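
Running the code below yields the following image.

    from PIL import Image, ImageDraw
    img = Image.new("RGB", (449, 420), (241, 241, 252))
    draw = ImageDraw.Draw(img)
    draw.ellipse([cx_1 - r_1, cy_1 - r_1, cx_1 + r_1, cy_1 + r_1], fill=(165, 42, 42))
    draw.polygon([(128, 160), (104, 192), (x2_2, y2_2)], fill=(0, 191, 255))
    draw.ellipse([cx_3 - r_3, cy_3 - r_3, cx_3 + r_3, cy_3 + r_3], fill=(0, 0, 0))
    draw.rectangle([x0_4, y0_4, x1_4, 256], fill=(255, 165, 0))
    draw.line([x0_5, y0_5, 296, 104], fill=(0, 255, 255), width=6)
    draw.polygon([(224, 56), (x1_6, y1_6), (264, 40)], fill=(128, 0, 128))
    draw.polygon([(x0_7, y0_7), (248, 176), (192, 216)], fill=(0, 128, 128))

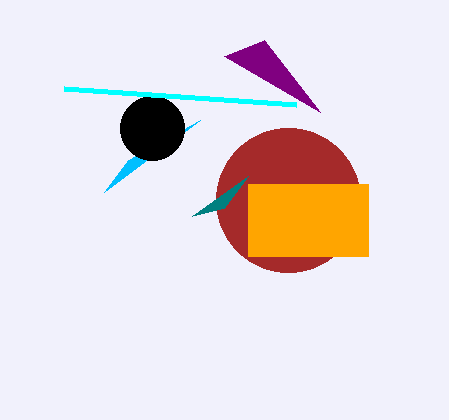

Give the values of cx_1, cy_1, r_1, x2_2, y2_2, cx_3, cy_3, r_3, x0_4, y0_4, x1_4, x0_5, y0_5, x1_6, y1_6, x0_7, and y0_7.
cx_1 = 288
cy_1 = 200
r_1 = 72
x2_2 = 200
y2_2 = 120
cx_3 = 152
cy_3 = 128
r_3 = 32
x0_4 = 248
y0_4 = 184
x1_4 = 368
x0_5 = 64
y0_5 = 88
x1_6 = 320
y1_6 = 112
x0_7 = 224
y0_7 = 208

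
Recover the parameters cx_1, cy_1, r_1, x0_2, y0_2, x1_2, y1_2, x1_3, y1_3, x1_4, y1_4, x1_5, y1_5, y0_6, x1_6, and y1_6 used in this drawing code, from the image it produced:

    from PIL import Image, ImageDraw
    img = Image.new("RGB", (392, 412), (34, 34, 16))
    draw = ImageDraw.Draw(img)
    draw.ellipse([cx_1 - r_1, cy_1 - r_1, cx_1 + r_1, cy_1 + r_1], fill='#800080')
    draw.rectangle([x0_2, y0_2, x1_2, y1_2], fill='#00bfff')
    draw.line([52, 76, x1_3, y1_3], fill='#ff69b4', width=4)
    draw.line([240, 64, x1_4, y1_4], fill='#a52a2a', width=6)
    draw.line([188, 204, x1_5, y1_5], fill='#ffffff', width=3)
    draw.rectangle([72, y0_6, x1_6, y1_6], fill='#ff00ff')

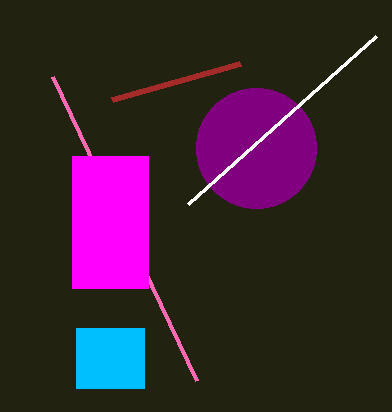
cx_1 = 256; cy_1 = 148; r_1 = 60; x0_2 = 76; y0_2 = 328; x1_2 = 144; y1_2 = 388; x1_3 = 196; y1_3 = 380; x1_4 = 112; y1_4 = 100; x1_5 = 376; y1_5 = 36; y0_6 = 156; x1_6 = 148; y1_6 = 288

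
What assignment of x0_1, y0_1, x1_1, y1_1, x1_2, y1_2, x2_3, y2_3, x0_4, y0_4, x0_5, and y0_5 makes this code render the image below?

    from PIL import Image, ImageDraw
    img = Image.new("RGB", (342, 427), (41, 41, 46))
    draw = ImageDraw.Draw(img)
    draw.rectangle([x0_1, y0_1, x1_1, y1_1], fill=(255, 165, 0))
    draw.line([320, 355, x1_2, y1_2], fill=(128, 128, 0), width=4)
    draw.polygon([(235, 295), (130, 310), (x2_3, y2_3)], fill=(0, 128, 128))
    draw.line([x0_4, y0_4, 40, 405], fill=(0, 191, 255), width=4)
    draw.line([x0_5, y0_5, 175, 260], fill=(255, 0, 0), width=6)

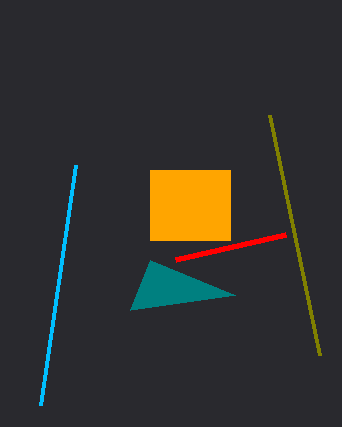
x0_1 = 150, y0_1 = 170, x1_1 = 230, y1_1 = 240, x1_2 = 270, y1_2 = 115, x2_3 = 150, y2_3 = 260, x0_4 = 75, y0_4 = 165, x0_5 = 285, y0_5 = 235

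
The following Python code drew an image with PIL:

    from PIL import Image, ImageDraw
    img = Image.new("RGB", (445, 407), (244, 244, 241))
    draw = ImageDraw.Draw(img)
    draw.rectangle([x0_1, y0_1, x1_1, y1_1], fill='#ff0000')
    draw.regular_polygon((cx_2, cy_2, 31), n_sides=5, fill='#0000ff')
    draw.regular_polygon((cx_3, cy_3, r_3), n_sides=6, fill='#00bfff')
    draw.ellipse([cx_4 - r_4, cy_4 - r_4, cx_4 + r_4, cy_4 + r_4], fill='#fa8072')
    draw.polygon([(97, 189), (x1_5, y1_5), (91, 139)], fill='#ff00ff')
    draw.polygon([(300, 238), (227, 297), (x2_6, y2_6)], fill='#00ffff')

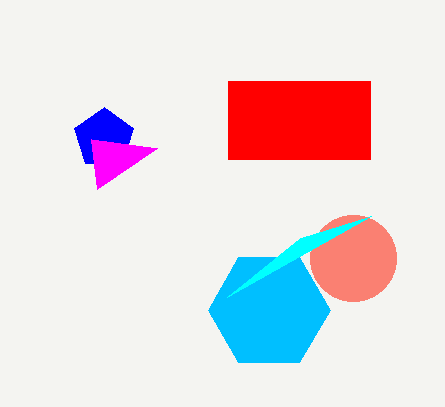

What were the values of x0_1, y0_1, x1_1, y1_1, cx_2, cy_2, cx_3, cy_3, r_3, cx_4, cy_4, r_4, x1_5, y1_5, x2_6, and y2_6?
x0_1 = 228, y0_1 = 81, x1_1 = 370, y1_1 = 159, cx_2 = 104, cy_2 = 138, cx_3 = 269, cy_3 = 310, r_3 = 61, cx_4 = 353, cy_4 = 258, r_4 = 43, x1_5 = 157, y1_5 = 148, x2_6 = 371, y2_6 = 216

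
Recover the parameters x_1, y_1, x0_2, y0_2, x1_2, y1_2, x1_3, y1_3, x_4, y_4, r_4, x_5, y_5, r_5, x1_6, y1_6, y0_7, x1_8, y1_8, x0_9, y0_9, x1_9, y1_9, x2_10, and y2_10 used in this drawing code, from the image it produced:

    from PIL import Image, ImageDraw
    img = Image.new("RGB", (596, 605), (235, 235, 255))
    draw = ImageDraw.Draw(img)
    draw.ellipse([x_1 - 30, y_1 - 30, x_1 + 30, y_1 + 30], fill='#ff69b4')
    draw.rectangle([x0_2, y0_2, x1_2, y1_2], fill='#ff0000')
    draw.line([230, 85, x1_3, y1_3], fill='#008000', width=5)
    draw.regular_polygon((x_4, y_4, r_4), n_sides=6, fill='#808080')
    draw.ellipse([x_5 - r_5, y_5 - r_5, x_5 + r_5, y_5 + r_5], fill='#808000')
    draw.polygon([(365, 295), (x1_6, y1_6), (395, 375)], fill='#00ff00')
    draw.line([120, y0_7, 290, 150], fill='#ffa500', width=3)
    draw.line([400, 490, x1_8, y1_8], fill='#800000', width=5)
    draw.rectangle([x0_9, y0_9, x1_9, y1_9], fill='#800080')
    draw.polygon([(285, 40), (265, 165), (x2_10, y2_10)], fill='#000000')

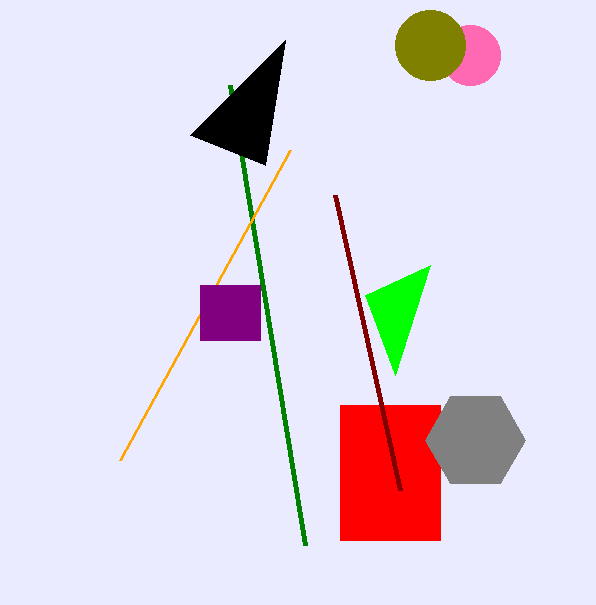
x_1 = 470, y_1 = 55, x0_2 = 340, y0_2 = 405, x1_2 = 440, y1_2 = 540, x1_3 = 305, y1_3 = 545, x_4 = 475, y_4 = 440, r_4 = 50, x_5 = 430, y_5 = 45, r_5 = 35, x1_6 = 430, y1_6 = 265, y0_7 = 460, x1_8 = 335, y1_8 = 195, x0_9 = 200, y0_9 = 285, x1_9 = 260, y1_9 = 340, x2_10 = 190, y2_10 = 135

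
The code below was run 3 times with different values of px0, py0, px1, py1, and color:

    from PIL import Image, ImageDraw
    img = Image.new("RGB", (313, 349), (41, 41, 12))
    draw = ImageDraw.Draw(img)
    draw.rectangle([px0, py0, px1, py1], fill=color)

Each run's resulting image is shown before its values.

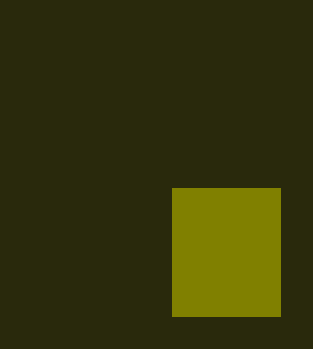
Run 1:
px0 = 172; py0 = 188; px1 = 280; py1 = 316; color = 'olive'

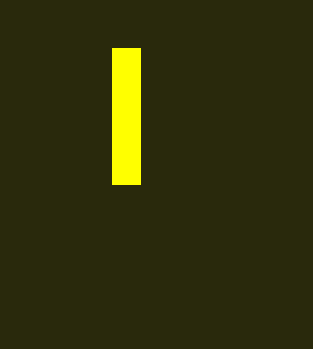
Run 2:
px0 = 112
py0 = 48
px1 = 140
py1 = 184
color = 'yellow'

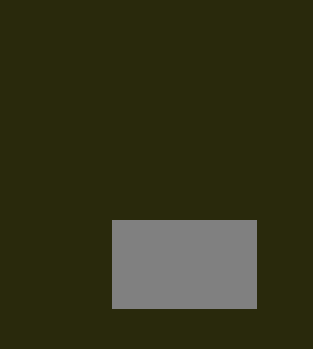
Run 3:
px0 = 112
py0 = 220
px1 = 256
py1 = 308
color = 'gray'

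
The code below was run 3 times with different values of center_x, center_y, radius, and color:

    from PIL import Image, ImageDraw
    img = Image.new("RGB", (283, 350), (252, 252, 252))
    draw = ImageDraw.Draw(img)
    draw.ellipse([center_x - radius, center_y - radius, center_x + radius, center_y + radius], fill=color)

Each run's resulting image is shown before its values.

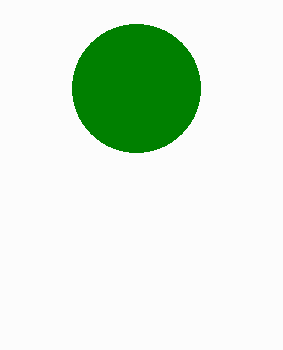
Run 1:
center_x = 136, center_y = 88, radius = 64, color = 'green'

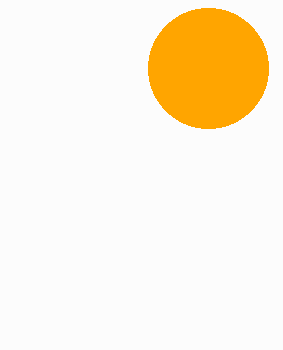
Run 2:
center_x = 208, center_y = 68, radius = 60, color = 'orange'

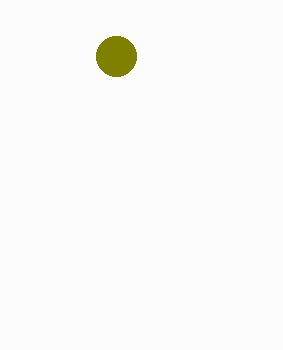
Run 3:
center_x = 116
center_y = 56
radius = 20
color = 'olive'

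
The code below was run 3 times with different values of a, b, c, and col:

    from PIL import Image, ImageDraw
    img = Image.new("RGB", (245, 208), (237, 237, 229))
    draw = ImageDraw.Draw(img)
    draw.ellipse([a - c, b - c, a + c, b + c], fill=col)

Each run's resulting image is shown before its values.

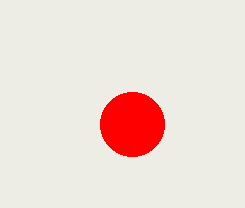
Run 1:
a = 132
b = 124
c = 32
col = 'red'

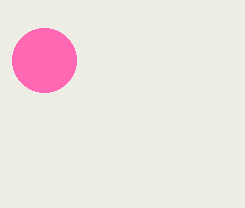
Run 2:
a = 44
b = 60
c = 32
col = 'hotpink'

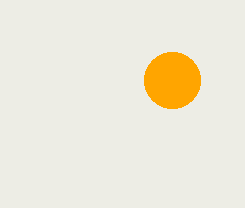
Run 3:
a = 172
b = 80
c = 28
col = 'orange'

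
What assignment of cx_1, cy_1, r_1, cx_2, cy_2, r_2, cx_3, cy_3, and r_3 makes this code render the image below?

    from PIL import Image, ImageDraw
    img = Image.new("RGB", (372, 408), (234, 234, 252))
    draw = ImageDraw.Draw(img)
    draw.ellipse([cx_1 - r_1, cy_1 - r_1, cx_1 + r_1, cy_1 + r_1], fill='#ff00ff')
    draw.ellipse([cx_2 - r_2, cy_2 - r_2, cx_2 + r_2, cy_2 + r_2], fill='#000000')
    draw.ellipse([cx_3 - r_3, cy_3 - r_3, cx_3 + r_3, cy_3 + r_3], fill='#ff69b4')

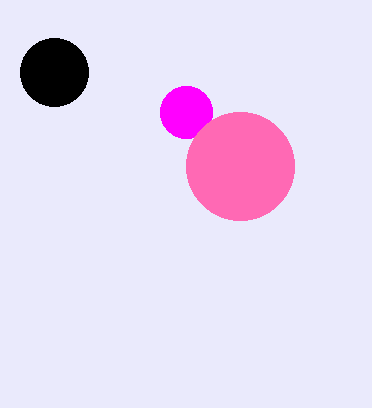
cx_1 = 186
cy_1 = 112
r_1 = 26
cx_2 = 54
cy_2 = 72
r_2 = 34
cx_3 = 240
cy_3 = 166
r_3 = 54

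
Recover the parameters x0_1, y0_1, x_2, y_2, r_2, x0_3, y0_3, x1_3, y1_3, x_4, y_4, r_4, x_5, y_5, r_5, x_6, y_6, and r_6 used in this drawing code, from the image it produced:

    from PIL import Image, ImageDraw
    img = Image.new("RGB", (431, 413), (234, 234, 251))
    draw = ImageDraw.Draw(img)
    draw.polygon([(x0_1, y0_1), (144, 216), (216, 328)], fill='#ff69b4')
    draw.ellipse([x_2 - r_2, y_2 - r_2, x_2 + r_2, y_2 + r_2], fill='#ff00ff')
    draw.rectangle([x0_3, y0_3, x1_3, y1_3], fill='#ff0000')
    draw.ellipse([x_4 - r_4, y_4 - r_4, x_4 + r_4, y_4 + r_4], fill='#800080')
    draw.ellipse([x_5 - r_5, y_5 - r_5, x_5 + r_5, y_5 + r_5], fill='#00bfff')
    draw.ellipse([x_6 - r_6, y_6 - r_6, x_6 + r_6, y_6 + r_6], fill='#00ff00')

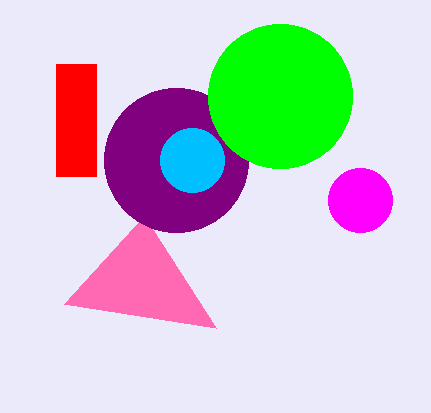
x0_1 = 64; y0_1 = 304; x_2 = 360; y_2 = 200; r_2 = 32; x0_3 = 56; y0_3 = 64; x1_3 = 96; y1_3 = 176; x_4 = 176; y_4 = 160; r_4 = 72; x_5 = 192; y_5 = 160; r_5 = 32; x_6 = 280; y_6 = 96; r_6 = 72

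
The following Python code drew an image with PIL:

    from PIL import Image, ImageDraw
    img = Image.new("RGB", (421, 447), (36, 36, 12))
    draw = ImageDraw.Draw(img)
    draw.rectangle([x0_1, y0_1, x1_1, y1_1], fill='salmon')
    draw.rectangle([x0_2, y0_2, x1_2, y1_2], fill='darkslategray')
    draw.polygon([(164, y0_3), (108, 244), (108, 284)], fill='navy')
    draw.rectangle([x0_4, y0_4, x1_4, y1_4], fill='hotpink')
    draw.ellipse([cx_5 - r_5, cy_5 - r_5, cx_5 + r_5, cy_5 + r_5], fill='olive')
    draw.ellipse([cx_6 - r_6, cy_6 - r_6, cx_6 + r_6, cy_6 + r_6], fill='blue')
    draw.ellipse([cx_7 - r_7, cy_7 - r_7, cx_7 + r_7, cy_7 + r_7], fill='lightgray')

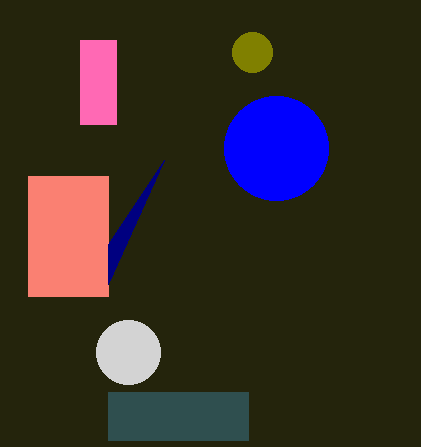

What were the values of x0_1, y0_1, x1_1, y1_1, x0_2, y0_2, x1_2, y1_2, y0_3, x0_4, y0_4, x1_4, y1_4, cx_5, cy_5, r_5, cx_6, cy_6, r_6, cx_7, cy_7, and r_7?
x0_1 = 28; y0_1 = 176; x1_1 = 108; y1_1 = 296; x0_2 = 108; y0_2 = 392; x1_2 = 248; y1_2 = 440; y0_3 = 160; x0_4 = 80; y0_4 = 40; x1_4 = 116; y1_4 = 124; cx_5 = 252; cy_5 = 52; r_5 = 20; cx_6 = 276; cy_6 = 148; r_6 = 52; cx_7 = 128; cy_7 = 352; r_7 = 32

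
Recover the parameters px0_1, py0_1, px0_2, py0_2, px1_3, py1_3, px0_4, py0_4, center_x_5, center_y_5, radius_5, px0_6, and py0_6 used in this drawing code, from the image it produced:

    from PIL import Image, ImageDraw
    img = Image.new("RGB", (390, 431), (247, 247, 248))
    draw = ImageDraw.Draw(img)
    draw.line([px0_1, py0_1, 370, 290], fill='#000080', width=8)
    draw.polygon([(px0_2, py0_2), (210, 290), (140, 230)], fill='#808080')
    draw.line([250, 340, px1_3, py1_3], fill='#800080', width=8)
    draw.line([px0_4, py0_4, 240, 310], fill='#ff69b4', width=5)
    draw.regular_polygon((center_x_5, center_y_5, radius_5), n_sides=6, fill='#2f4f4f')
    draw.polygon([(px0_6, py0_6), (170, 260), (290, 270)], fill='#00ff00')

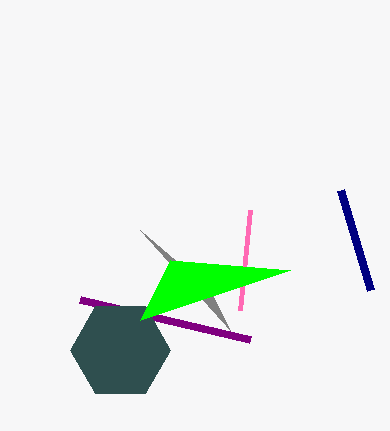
px0_1 = 340
py0_1 = 190
px0_2 = 230
py0_2 = 330
px1_3 = 80
py1_3 = 300
px0_4 = 250
py0_4 = 210
center_x_5 = 120
center_y_5 = 350
radius_5 = 50
px0_6 = 140
py0_6 = 320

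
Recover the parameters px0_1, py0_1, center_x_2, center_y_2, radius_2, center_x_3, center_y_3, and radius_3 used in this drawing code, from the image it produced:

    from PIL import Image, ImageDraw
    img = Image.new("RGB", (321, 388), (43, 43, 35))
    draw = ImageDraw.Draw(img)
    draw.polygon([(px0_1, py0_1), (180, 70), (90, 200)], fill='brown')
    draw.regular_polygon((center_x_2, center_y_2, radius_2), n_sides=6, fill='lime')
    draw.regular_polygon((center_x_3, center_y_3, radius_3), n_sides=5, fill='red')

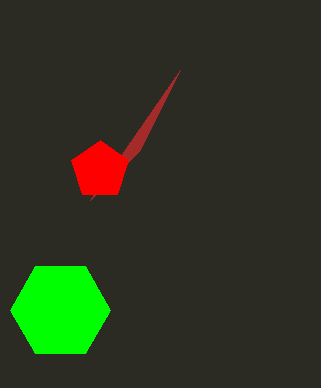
px0_1 = 140
py0_1 = 150
center_x_2 = 60
center_y_2 = 310
radius_2 = 50
center_x_3 = 100
center_y_3 = 170
radius_3 = 30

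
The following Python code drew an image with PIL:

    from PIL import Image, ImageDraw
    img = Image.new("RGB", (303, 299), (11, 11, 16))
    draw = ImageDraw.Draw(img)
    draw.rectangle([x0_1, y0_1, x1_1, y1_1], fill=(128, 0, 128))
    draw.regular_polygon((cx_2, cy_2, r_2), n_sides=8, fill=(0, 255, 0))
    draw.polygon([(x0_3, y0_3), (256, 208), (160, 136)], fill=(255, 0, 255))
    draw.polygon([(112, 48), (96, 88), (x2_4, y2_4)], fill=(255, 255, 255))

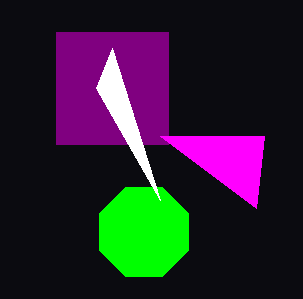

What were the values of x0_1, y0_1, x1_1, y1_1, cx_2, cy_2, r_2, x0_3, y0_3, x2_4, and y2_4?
x0_1 = 56
y0_1 = 32
x1_1 = 168
y1_1 = 144
cx_2 = 144
cy_2 = 232
r_2 = 48
x0_3 = 264
y0_3 = 136
x2_4 = 160
y2_4 = 200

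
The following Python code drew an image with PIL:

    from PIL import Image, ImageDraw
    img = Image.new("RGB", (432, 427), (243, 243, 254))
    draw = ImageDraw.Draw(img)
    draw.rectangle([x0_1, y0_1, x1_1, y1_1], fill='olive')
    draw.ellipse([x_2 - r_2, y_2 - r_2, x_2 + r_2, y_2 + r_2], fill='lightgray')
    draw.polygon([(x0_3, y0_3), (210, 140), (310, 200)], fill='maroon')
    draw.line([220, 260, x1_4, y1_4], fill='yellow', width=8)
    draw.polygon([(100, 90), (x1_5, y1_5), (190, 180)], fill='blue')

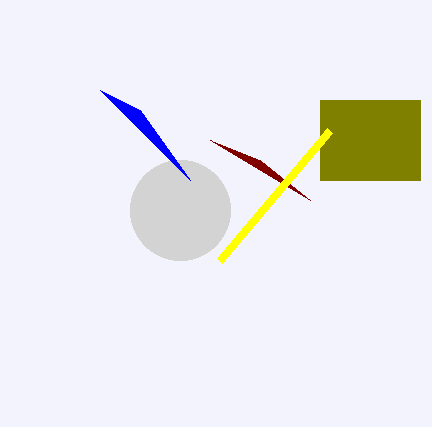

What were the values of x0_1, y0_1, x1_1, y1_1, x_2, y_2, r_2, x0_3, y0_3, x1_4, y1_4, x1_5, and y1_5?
x0_1 = 320; y0_1 = 100; x1_1 = 420; y1_1 = 180; x_2 = 180; y_2 = 210; r_2 = 50; x0_3 = 260; y0_3 = 160; x1_4 = 330; y1_4 = 130; x1_5 = 140; y1_5 = 110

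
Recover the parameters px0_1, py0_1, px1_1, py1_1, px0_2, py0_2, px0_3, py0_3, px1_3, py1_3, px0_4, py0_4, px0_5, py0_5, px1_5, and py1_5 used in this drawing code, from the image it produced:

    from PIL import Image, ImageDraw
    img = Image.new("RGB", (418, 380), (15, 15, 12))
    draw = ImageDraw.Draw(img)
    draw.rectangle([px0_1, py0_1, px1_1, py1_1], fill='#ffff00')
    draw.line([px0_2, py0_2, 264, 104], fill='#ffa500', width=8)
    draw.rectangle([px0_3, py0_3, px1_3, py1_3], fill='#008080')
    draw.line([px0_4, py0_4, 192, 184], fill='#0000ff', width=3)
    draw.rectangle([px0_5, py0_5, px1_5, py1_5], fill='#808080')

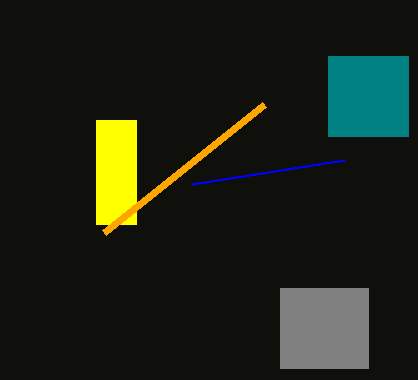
px0_1 = 96; py0_1 = 120; px1_1 = 136; py1_1 = 224; px0_2 = 104; py0_2 = 232; px0_3 = 328; py0_3 = 56; px1_3 = 408; py1_3 = 136; px0_4 = 344; py0_4 = 160; px0_5 = 280; py0_5 = 288; px1_5 = 368; py1_5 = 368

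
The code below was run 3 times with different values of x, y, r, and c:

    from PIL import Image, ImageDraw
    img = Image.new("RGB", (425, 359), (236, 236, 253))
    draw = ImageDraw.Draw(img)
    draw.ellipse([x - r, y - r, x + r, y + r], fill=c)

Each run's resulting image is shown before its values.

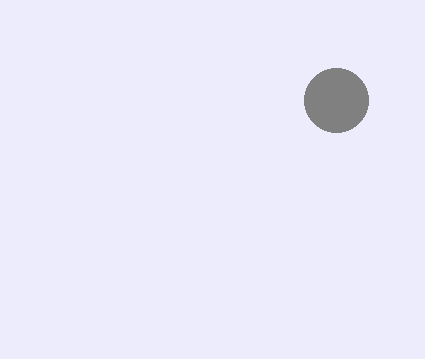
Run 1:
x = 336, y = 100, r = 32, c = 'gray'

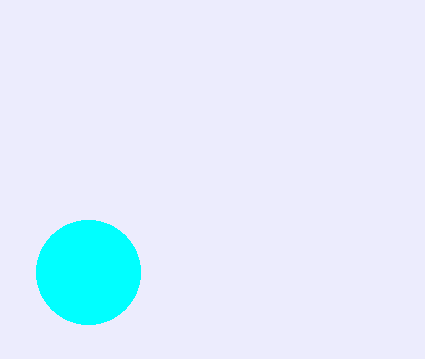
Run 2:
x = 88; y = 272; r = 52; c = 'cyan'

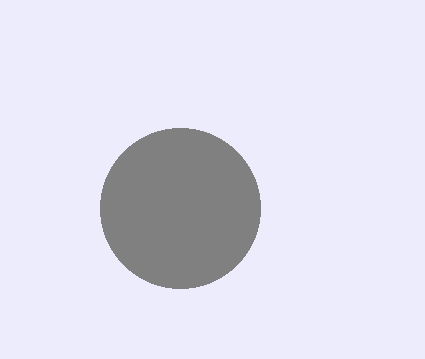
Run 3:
x = 180; y = 208; r = 80; c = 'gray'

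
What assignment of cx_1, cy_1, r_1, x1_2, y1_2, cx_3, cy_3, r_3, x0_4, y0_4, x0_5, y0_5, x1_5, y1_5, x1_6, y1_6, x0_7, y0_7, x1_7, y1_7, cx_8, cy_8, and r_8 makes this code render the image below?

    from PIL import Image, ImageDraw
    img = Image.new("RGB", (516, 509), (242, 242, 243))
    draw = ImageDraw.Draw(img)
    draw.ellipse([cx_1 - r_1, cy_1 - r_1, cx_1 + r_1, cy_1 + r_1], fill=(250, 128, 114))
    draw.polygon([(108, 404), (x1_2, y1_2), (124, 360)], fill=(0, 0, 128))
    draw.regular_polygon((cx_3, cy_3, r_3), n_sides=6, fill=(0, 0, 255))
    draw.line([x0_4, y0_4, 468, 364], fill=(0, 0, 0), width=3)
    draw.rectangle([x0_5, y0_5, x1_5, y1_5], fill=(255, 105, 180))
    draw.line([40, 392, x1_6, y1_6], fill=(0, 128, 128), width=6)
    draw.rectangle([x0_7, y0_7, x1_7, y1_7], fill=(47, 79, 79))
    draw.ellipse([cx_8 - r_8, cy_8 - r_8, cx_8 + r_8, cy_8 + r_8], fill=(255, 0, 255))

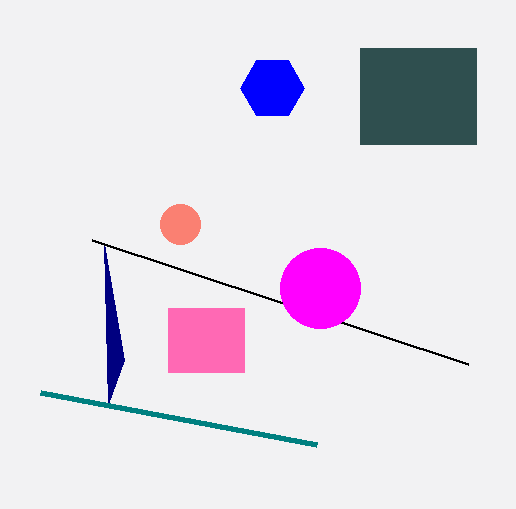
cx_1 = 180; cy_1 = 224; r_1 = 20; x1_2 = 104; y1_2 = 244; cx_3 = 272; cy_3 = 88; r_3 = 32; x0_4 = 92; y0_4 = 240; x0_5 = 168; y0_5 = 308; x1_5 = 244; y1_5 = 372; x1_6 = 316; y1_6 = 444; x0_7 = 360; y0_7 = 48; x1_7 = 476; y1_7 = 144; cx_8 = 320; cy_8 = 288; r_8 = 40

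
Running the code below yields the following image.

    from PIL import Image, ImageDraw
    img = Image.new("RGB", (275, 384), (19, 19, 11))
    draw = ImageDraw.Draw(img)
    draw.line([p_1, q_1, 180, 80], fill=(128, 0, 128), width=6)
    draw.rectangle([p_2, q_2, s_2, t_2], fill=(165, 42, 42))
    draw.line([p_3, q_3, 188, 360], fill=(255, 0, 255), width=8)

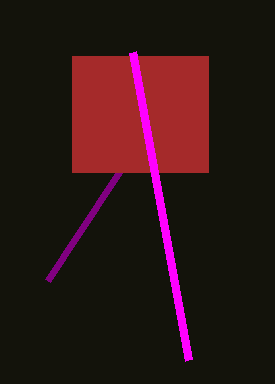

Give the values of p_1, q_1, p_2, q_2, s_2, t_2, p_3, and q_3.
p_1 = 48, q_1 = 280, p_2 = 72, q_2 = 56, s_2 = 208, t_2 = 172, p_3 = 132, q_3 = 52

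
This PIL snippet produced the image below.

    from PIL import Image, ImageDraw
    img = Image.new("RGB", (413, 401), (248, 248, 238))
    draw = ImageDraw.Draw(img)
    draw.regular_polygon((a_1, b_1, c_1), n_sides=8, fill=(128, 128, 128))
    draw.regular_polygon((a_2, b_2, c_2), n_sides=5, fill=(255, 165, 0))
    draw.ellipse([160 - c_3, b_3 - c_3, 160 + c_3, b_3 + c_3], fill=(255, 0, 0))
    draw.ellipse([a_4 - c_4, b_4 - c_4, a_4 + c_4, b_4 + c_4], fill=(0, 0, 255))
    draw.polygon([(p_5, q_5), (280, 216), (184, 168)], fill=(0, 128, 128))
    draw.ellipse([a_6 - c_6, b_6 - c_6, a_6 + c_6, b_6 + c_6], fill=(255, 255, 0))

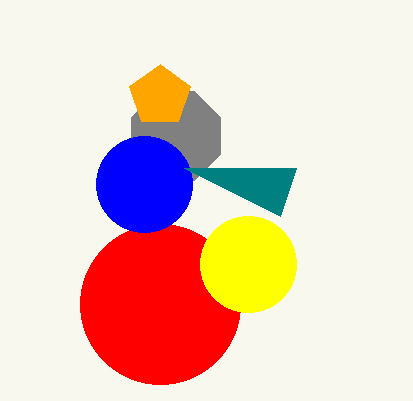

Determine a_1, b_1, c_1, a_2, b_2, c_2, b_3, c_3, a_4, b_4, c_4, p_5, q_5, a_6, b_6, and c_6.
a_1 = 176, b_1 = 136, c_1 = 48, a_2 = 160, b_2 = 96, c_2 = 32, b_3 = 304, c_3 = 80, a_4 = 144, b_4 = 184, c_4 = 48, p_5 = 296, q_5 = 168, a_6 = 248, b_6 = 264, c_6 = 48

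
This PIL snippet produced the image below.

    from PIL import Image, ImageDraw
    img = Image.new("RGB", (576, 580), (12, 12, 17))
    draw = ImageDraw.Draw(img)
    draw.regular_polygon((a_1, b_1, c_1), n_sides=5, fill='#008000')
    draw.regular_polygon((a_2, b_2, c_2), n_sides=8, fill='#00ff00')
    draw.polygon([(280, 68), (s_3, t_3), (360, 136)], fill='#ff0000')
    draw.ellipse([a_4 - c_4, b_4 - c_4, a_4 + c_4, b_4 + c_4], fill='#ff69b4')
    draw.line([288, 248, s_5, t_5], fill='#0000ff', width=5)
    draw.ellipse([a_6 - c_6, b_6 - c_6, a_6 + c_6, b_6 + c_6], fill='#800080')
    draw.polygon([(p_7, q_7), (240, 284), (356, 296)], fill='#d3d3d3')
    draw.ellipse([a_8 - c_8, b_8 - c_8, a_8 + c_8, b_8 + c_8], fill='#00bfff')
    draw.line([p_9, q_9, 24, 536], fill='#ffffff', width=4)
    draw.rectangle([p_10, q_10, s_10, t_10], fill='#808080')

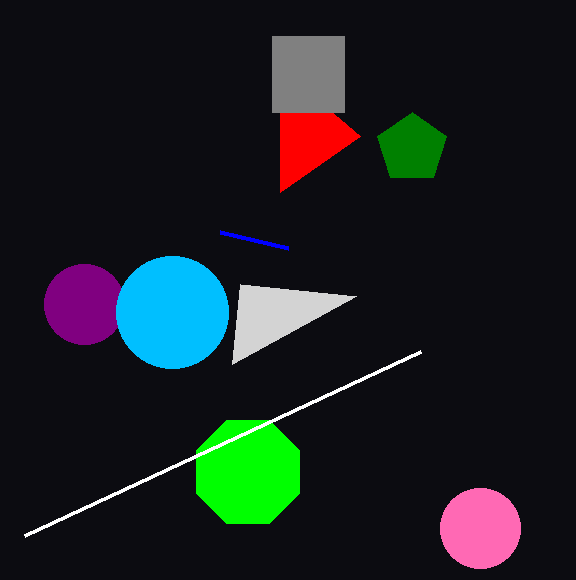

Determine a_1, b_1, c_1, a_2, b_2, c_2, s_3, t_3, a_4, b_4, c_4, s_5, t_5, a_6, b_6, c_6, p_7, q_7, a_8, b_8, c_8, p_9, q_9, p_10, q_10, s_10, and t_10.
a_1 = 412
b_1 = 148
c_1 = 36
a_2 = 248
b_2 = 472
c_2 = 56
s_3 = 280
t_3 = 192
a_4 = 480
b_4 = 528
c_4 = 40
s_5 = 220
t_5 = 232
a_6 = 84
b_6 = 304
c_6 = 40
p_7 = 232
q_7 = 364
a_8 = 172
b_8 = 312
c_8 = 56
p_9 = 420
q_9 = 352
p_10 = 272
q_10 = 36
s_10 = 344
t_10 = 112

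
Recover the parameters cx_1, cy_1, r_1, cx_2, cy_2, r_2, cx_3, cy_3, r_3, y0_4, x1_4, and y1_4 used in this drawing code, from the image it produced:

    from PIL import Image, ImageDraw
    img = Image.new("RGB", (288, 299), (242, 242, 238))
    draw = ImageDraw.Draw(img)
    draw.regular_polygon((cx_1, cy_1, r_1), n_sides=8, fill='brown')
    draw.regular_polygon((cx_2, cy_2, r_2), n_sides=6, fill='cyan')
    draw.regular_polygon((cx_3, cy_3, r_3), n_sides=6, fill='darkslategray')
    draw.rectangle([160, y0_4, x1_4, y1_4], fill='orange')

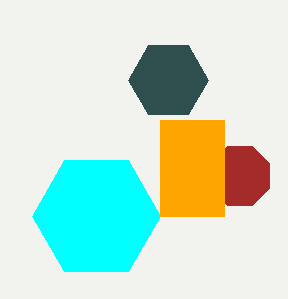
cx_1 = 240; cy_1 = 176; r_1 = 32; cx_2 = 96; cy_2 = 216; r_2 = 64; cx_3 = 168; cy_3 = 80; r_3 = 40; y0_4 = 120; x1_4 = 224; y1_4 = 216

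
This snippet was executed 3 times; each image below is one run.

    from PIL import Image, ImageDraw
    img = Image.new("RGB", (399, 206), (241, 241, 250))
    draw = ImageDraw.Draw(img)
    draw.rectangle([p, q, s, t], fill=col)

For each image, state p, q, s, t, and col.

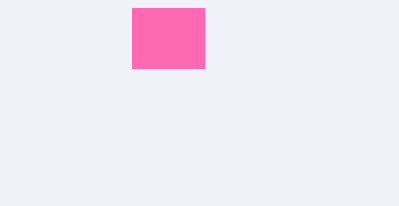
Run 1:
p = 132, q = 8, s = 204, t = 68, col = 'hotpink'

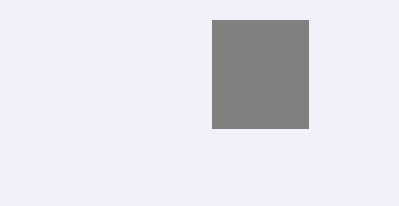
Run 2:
p = 212, q = 20, s = 308, t = 128, col = 'gray'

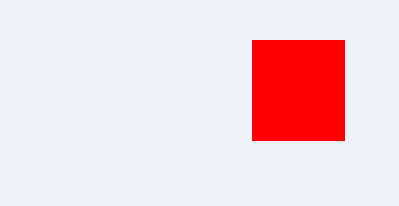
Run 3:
p = 252, q = 40, s = 344, t = 140, col = 'red'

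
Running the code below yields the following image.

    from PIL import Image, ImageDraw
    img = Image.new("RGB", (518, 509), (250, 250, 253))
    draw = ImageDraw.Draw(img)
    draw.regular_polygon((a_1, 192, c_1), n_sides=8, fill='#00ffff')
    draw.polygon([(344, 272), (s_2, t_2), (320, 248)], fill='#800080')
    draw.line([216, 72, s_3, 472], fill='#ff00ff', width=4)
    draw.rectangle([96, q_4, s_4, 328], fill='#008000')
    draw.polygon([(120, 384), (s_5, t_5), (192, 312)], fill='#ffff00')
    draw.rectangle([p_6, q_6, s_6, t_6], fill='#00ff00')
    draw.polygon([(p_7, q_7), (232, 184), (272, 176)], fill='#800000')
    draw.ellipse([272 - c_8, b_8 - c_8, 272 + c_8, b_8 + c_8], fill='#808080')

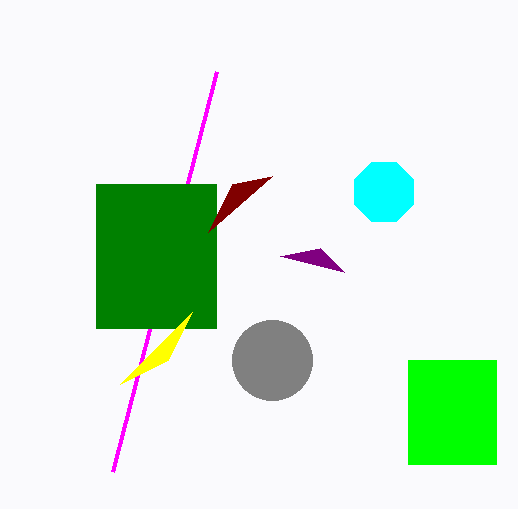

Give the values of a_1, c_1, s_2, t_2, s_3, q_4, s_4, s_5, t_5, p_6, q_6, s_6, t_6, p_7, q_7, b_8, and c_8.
a_1 = 384; c_1 = 32; s_2 = 280; t_2 = 256; s_3 = 112; q_4 = 184; s_4 = 216; s_5 = 168; t_5 = 360; p_6 = 408; q_6 = 360; s_6 = 496; t_6 = 464; p_7 = 208; q_7 = 232; b_8 = 360; c_8 = 40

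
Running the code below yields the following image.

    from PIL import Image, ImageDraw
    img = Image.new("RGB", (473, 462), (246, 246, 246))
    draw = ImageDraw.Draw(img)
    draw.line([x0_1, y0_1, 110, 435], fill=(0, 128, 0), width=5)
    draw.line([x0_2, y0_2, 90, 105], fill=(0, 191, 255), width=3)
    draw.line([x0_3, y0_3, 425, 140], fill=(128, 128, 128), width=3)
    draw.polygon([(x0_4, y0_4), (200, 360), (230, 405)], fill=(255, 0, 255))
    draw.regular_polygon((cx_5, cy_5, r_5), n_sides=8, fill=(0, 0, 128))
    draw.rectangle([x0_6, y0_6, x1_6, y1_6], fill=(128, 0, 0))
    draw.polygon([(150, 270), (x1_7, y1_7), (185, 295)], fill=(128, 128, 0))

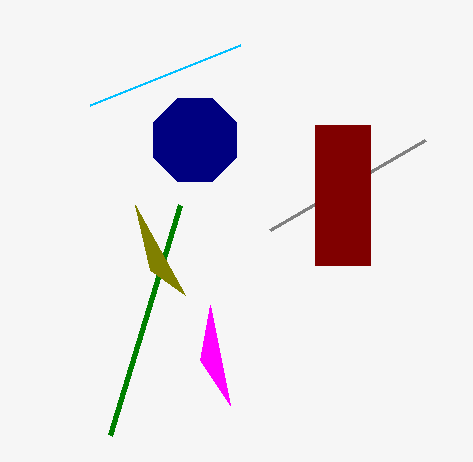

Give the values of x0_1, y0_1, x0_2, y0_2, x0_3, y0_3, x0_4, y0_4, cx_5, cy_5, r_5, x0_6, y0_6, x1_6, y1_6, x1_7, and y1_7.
x0_1 = 180
y0_1 = 205
x0_2 = 240
y0_2 = 45
x0_3 = 270
y0_3 = 230
x0_4 = 210
y0_4 = 305
cx_5 = 195
cy_5 = 140
r_5 = 45
x0_6 = 315
y0_6 = 125
x1_6 = 370
y1_6 = 265
x1_7 = 135
y1_7 = 205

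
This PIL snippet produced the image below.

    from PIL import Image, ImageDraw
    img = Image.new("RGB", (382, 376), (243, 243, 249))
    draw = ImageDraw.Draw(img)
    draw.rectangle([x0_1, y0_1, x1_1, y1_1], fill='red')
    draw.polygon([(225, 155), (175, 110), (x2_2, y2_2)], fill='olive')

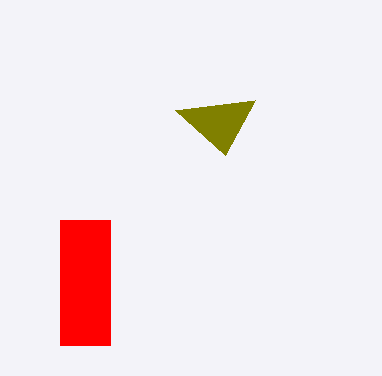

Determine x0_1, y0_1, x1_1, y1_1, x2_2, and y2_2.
x0_1 = 60, y0_1 = 220, x1_1 = 110, y1_1 = 345, x2_2 = 255, y2_2 = 100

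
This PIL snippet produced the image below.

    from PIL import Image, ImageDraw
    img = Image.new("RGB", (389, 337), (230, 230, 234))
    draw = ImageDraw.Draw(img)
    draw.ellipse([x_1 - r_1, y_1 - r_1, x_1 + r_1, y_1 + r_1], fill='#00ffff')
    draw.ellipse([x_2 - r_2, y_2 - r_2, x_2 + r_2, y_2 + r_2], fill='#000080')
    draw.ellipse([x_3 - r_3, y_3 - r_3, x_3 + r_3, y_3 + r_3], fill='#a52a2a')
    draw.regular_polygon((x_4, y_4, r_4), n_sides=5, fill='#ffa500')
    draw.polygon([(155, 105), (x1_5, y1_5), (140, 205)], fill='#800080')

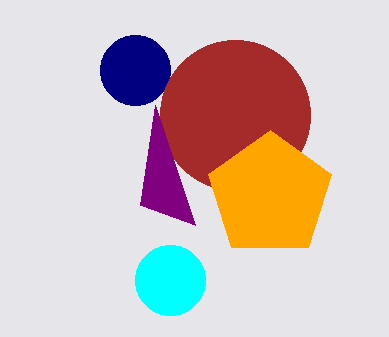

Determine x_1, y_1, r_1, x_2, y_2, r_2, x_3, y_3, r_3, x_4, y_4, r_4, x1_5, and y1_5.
x_1 = 170; y_1 = 280; r_1 = 35; x_2 = 135; y_2 = 70; r_2 = 35; x_3 = 235; y_3 = 115; r_3 = 75; x_4 = 270; y_4 = 195; r_4 = 65; x1_5 = 195; y1_5 = 225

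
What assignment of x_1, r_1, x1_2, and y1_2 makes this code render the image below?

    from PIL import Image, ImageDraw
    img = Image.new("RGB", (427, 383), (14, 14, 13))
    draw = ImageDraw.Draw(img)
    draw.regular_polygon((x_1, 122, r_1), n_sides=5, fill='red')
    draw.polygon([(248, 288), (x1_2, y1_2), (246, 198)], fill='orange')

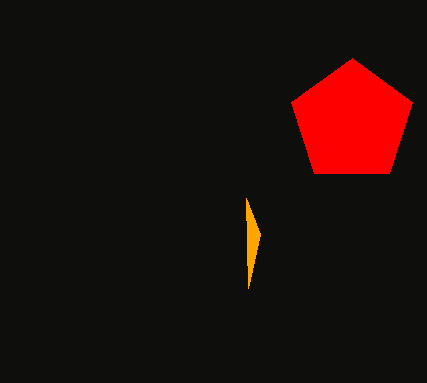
x_1 = 352, r_1 = 64, x1_2 = 260, y1_2 = 234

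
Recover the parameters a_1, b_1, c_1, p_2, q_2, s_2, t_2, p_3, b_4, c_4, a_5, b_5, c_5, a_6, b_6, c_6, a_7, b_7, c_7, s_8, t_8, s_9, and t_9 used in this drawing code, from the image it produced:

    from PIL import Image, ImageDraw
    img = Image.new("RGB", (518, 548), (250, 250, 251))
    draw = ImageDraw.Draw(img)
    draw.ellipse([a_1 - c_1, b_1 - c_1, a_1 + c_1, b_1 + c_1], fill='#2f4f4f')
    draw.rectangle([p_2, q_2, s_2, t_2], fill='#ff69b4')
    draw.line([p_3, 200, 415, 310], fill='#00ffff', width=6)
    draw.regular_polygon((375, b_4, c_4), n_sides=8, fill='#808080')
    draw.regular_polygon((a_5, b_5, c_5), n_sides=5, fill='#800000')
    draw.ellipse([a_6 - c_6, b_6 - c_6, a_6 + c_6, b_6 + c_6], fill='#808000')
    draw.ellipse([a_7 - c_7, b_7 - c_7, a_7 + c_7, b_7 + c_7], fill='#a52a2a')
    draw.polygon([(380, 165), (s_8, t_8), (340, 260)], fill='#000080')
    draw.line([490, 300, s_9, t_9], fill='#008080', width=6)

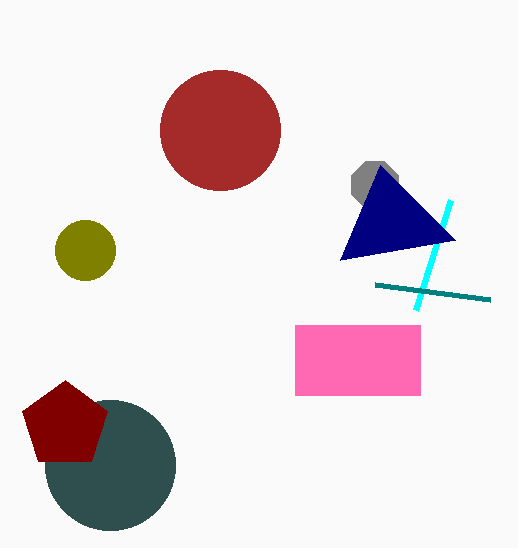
a_1 = 110; b_1 = 465; c_1 = 65; p_2 = 295; q_2 = 325; s_2 = 420; t_2 = 395; p_3 = 450; b_4 = 185; c_4 = 25; a_5 = 65; b_5 = 425; c_5 = 45; a_6 = 85; b_6 = 250; c_6 = 30; a_7 = 220; b_7 = 130; c_7 = 60; s_8 = 455; t_8 = 240; s_9 = 375; t_9 = 285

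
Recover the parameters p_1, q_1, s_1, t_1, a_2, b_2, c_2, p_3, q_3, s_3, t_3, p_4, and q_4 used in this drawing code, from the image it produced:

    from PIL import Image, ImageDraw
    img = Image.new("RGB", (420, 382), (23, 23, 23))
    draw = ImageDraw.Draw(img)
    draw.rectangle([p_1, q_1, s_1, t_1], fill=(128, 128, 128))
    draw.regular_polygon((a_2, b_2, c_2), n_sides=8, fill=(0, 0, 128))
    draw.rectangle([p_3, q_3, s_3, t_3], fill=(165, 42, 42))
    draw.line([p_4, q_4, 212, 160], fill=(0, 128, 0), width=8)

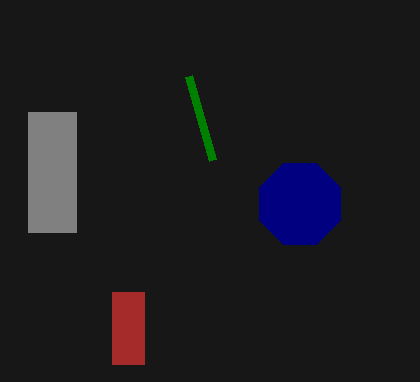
p_1 = 28; q_1 = 112; s_1 = 76; t_1 = 232; a_2 = 300; b_2 = 204; c_2 = 44; p_3 = 112; q_3 = 292; s_3 = 144; t_3 = 364; p_4 = 188; q_4 = 76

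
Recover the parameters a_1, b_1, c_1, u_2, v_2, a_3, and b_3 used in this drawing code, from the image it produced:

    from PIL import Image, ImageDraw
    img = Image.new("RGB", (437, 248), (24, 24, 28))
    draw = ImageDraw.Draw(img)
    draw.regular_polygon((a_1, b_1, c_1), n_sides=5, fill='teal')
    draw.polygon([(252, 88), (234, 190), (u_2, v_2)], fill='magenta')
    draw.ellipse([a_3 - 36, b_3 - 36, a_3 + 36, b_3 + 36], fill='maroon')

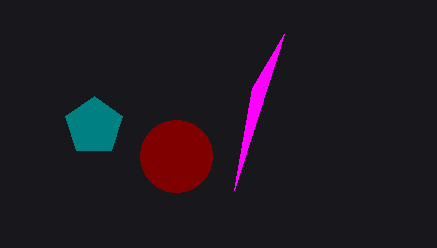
a_1 = 94; b_1 = 126; c_1 = 30; u_2 = 284; v_2 = 34; a_3 = 176; b_3 = 156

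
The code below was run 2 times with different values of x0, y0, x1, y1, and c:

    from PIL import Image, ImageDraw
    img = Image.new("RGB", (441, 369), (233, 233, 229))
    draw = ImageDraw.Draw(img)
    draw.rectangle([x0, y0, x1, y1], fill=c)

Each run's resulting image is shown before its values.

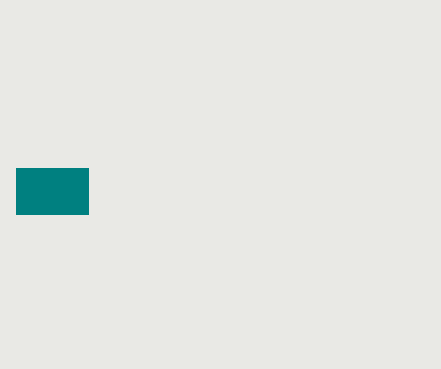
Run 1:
x0 = 16
y0 = 168
x1 = 88
y1 = 214
c = 'teal'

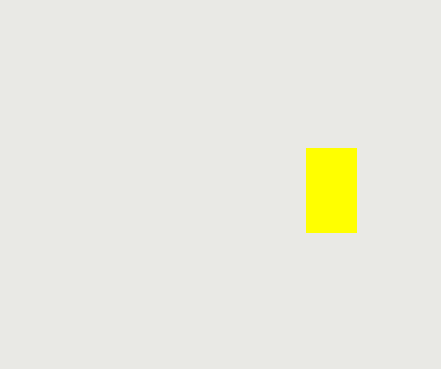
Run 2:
x0 = 306, y0 = 148, x1 = 356, y1 = 232, c = 'yellow'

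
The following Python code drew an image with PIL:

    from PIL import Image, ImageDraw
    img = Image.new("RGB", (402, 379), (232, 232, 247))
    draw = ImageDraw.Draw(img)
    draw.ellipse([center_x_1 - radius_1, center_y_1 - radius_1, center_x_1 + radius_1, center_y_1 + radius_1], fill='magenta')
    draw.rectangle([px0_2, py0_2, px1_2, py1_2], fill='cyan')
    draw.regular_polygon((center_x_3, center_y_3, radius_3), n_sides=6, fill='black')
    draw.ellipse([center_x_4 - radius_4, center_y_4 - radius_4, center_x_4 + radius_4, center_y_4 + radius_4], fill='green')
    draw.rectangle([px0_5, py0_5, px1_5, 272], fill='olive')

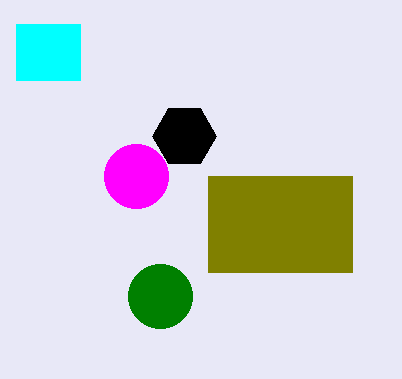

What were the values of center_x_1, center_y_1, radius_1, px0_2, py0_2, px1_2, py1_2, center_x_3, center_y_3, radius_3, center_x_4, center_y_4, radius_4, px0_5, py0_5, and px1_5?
center_x_1 = 136; center_y_1 = 176; radius_1 = 32; px0_2 = 16; py0_2 = 24; px1_2 = 80; py1_2 = 80; center_x_3 = 184; center_y_3 = 136; radius_3 = 32; center_x_4 = 160; center_y_4 = 296; radius_4 = 32; px0_5 = 208; py0_5 = 176; px1_5 = 352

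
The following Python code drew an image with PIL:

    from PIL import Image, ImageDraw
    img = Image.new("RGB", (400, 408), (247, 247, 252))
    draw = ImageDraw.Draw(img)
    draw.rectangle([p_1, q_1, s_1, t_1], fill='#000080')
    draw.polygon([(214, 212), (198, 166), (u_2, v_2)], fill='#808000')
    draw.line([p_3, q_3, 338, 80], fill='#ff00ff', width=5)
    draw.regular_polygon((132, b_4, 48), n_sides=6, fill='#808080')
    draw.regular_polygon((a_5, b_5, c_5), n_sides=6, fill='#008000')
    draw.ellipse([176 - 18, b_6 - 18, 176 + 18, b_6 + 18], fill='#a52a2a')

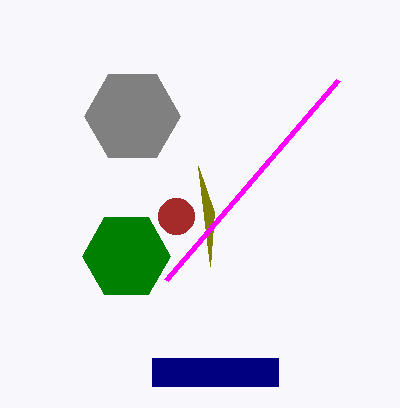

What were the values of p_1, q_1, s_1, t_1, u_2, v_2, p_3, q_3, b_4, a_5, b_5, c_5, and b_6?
p_1 = 152
q_1 = 358
s_1 = 278
t_1 = 386
u_2 = 210
v_2 = 266
p_3 = 166
q_3 = 280
b_4 = 116
a_5 = 126
b_5 = 256
c_5 = 44
b_6 = 216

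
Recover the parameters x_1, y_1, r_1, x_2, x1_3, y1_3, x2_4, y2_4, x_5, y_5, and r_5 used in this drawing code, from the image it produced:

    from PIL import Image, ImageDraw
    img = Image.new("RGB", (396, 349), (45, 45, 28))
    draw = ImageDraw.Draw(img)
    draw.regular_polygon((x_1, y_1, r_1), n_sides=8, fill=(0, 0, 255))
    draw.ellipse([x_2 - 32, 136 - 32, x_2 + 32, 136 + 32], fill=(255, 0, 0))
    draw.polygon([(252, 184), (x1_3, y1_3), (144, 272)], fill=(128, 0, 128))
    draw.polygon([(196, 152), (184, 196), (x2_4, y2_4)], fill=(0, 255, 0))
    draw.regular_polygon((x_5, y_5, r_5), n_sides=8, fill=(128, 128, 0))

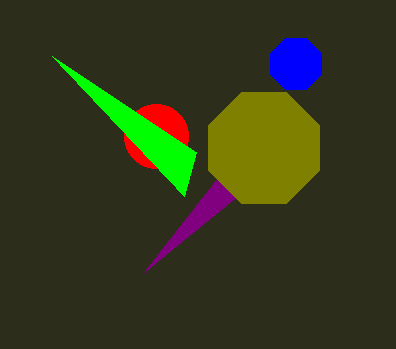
x_1 = 296
y_1 = 64
r_1 = 28
x_2 = 156
x1_3 = 216
y1_3 = 180
x2_4 = 52
y2_4 = 56
x_5 = 264
y_5 = 148
r_5 = 60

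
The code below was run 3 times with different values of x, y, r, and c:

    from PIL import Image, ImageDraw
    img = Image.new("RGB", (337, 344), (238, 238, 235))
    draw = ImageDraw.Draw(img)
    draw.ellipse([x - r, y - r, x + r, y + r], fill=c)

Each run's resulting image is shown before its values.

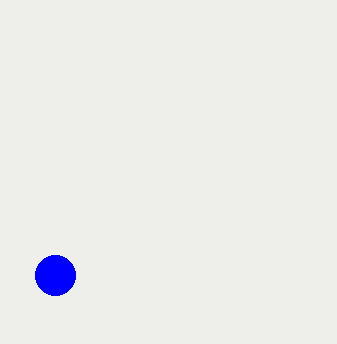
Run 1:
x = 55; y = 275; r = 20; c = 'blue'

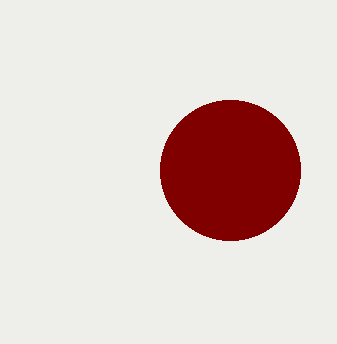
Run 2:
x = 230, y = 170, r = 70, c = 'maroon'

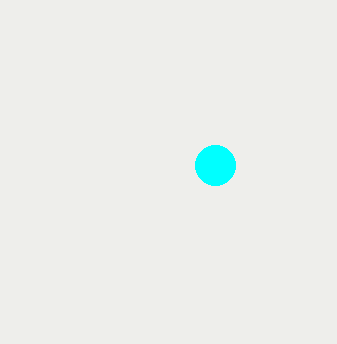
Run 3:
x = 215; y = 165; r = 20; c = 'cyan'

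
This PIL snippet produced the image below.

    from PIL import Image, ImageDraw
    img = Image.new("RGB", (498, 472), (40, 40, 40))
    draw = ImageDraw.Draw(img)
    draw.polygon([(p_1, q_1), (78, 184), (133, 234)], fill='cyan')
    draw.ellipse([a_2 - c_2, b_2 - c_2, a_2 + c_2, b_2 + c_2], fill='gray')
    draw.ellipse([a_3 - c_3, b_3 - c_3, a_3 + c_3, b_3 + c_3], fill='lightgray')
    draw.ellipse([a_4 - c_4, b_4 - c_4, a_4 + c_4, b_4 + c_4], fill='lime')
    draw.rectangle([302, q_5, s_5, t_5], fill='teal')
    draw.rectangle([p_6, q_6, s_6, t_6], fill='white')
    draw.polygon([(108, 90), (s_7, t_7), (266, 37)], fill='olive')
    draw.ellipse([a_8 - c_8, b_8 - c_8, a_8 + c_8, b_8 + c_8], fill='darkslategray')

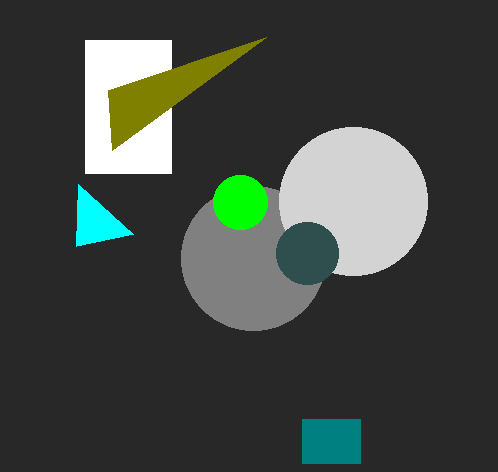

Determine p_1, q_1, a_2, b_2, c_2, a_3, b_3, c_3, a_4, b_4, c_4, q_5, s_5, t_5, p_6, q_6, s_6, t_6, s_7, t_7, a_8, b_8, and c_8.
p_1 = 76; q_1 = 246; a_2 = 253; b_2 = 258; c_2 = 72; a_3 = 353; b_3 = 201; c_3 = 74; a_4 = 240; b_4 = 202; c_4 = 27; q_5 = 419; s_5 = 360; t_5 = 463; p_6 = 85; q_6 = 40; s_6 = 171; t_6 = 173; s_7 = 112; t_7 = 150; a_8 = 307; b_8 = 253; c_8 = 31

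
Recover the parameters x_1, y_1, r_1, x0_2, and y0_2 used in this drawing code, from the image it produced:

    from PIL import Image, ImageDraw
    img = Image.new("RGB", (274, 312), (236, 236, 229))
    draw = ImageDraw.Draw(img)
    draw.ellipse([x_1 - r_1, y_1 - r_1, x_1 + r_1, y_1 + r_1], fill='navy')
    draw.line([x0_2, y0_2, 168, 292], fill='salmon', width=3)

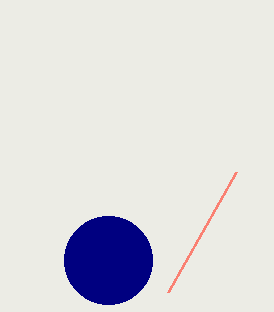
x_1 = 108, y_1 = 260, r_1 = 44, x0_2 = 236, y0_2 = 172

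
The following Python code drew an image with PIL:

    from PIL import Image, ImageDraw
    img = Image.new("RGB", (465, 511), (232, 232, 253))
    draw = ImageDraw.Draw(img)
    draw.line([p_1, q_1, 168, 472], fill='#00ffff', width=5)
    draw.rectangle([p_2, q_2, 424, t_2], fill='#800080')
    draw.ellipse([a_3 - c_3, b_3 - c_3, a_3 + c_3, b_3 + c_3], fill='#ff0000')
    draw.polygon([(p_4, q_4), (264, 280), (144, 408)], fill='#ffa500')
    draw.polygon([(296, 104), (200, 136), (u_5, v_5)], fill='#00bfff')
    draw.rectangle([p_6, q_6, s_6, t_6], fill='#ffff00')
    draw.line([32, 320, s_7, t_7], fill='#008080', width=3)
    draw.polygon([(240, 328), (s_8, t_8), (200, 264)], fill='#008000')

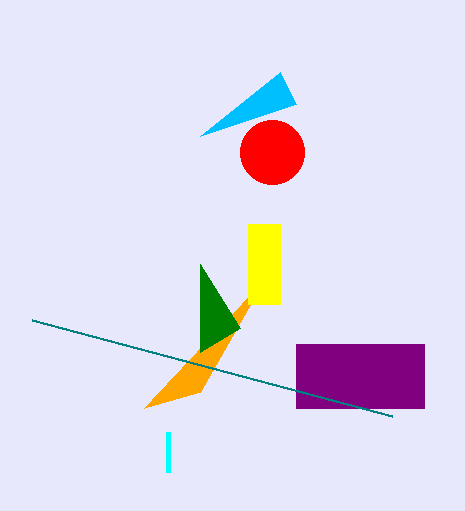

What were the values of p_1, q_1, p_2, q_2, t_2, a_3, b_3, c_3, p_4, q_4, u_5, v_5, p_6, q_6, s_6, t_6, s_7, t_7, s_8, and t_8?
p_1 = 168; q_1 = 432; p_2 = 296; q_2 = 344; t_2 = 408; a_3 = 272; b_3 = 152; c_3 = 32; p_4 = 200; q_4 = 392; u_5 = 280; v_5 = 72; p_6 = 248; q_6 = 224; s_6 = 280; t_6 = 304; s_7 = 392; t_7 = 416; s_8 = 200; t_8 = 352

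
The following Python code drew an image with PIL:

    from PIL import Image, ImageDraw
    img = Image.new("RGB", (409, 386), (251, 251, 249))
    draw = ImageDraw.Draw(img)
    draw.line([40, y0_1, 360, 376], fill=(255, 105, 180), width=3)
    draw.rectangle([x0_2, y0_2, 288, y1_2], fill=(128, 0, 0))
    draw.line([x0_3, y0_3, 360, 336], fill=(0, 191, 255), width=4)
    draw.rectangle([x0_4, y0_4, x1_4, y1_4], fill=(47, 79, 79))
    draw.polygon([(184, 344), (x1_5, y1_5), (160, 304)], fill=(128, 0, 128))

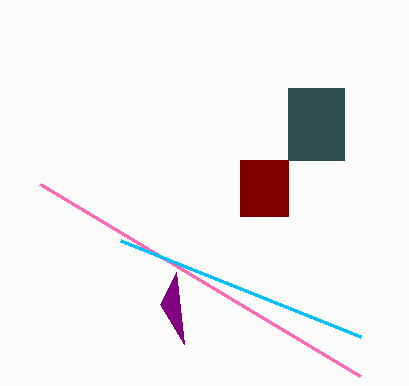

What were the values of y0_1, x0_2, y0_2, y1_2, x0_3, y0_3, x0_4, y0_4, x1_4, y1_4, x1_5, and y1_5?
y0_1 = 184, x0_2 = 240, y0_2 = 160, y1_2 = 216, x0_3 = 120, y0_3 = 240, x0_4 = 288, y0_4 = 88, x1_4 = 344, y1_4 = 160, x1_5 = 176, y1_5 = 272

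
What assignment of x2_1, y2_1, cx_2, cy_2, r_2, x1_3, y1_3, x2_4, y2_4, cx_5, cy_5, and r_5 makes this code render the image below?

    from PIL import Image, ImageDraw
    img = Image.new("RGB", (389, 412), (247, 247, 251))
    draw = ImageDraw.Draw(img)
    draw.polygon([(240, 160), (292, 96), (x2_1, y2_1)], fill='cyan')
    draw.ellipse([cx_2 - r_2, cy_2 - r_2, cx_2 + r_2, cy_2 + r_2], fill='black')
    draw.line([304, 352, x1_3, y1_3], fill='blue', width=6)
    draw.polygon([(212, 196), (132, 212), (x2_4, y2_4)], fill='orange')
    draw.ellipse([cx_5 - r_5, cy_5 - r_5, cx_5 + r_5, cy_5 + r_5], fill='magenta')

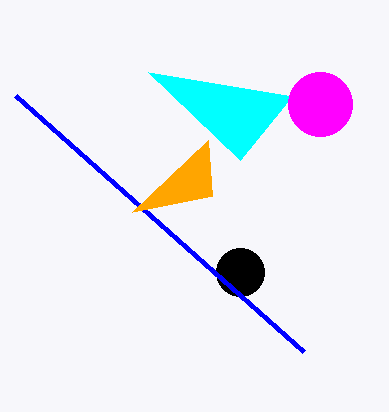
x2_1 = 148
y2_1 = 72
cx_2 = 240
cy_2 = 272
r_2 = 24
x1_3 = 16
y1_3 = 96
x2_4 = 208
y2_4 = 140
cx_5 = 320
cy_5 = 104
r_5 = 32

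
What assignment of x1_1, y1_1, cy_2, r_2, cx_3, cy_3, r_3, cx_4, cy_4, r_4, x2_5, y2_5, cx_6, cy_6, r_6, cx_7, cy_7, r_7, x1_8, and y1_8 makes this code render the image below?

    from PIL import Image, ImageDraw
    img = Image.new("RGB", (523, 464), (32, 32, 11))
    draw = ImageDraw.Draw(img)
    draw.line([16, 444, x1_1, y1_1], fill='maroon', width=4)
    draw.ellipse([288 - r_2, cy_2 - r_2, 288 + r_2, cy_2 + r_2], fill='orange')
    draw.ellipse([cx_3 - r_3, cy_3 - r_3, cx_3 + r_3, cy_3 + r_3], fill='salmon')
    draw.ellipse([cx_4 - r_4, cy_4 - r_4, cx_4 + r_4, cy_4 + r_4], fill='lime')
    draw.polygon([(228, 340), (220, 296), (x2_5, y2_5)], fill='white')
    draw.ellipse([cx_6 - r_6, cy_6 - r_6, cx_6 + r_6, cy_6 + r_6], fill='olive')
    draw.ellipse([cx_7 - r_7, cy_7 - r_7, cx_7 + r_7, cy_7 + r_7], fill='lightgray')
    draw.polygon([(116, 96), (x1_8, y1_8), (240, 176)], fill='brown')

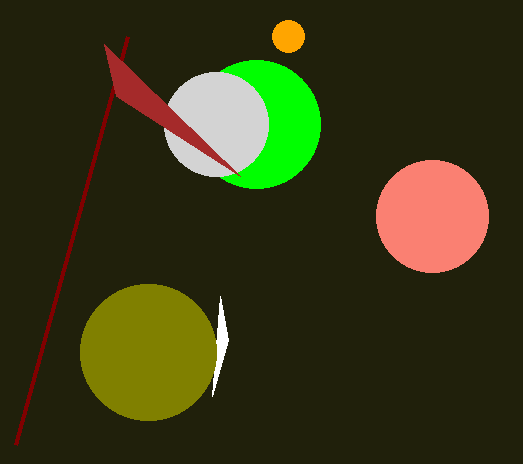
x1_1 = 128, y1_1 = 36, cy_2 = 36, r_2 = 16, cx_3 = 432, cy_3 = 216, r_3 = 56, cx_4 = 256, cy_4 = 124, r_4 = 64, x2_5 = 212, y2_5 = 396, cx_6 = 148, cy_6 = 352, r_6 = 68, cx_7 = 216, cy_7 = 124, r_7 = 52, x1_8 = 104, y1_8 = 44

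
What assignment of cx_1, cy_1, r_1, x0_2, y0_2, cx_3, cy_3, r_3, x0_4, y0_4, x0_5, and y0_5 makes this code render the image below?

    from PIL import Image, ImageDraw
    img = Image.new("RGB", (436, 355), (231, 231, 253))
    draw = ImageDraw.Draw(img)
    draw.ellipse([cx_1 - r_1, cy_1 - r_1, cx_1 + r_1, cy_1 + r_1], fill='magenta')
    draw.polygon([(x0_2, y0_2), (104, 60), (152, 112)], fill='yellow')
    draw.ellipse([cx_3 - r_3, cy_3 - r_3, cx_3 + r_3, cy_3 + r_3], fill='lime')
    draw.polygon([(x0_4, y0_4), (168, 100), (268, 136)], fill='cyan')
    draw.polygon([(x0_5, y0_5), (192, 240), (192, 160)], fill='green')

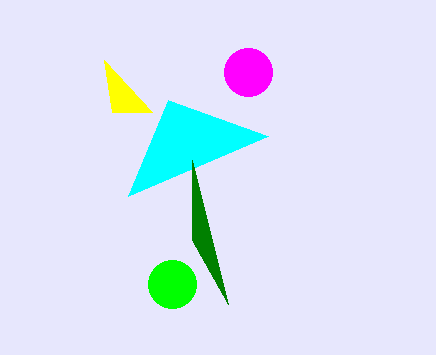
cx_1 = 248; cy_1 = 72; r_1 = 24; x0_2 = 112; y0_2 = 112; cx_3 = 172; cy_3 = 284; r_3 = 24; x0_4 = 128; y0_4 = 196; x0_5 = 228; y0_5 = 304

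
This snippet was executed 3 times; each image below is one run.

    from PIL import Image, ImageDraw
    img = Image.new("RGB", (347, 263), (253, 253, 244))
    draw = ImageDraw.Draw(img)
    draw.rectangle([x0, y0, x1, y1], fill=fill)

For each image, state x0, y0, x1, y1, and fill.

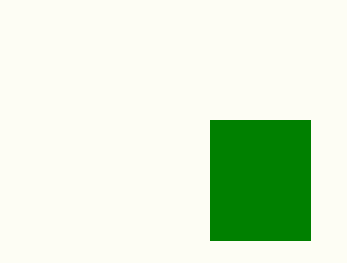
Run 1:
x0 = 210, y0 = 120, x1 = 310, y1 = 240, fill = 'green'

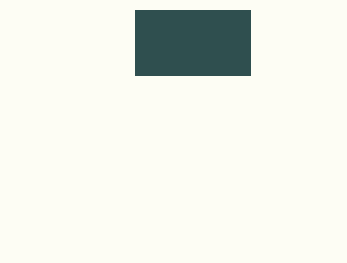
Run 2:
x0 = 135, y0 = 10, x1 = 250, y1 = 75, fill = 'darkslategray'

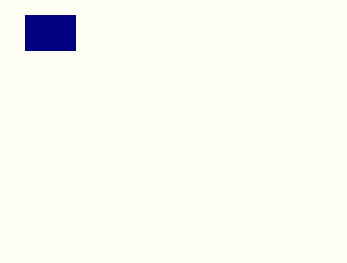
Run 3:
x0 = 25
y0 = 15
x1 = 75
y1 = 50
fill = 'navy'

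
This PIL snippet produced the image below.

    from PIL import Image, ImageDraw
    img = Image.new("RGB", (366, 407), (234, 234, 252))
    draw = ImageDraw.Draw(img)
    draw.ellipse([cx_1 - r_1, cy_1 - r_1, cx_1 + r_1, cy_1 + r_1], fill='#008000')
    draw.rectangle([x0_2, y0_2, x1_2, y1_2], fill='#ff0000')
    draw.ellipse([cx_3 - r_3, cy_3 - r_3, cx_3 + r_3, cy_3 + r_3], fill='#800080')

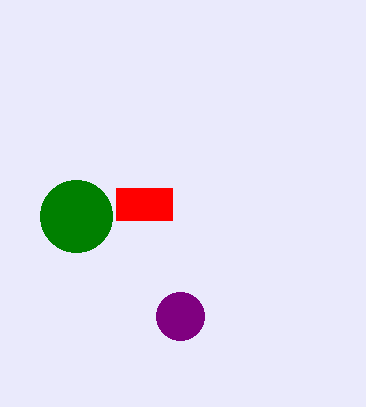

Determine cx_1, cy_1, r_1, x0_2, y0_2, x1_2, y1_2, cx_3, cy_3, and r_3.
cx_1 = 76, cy_1 = 216, r_1 = 36, x0_2 = 116, y0_2 = 188, x1_2 = 172, y1_2 = 220, cx_3 = 180, cy_3 = 316, r_3 = 24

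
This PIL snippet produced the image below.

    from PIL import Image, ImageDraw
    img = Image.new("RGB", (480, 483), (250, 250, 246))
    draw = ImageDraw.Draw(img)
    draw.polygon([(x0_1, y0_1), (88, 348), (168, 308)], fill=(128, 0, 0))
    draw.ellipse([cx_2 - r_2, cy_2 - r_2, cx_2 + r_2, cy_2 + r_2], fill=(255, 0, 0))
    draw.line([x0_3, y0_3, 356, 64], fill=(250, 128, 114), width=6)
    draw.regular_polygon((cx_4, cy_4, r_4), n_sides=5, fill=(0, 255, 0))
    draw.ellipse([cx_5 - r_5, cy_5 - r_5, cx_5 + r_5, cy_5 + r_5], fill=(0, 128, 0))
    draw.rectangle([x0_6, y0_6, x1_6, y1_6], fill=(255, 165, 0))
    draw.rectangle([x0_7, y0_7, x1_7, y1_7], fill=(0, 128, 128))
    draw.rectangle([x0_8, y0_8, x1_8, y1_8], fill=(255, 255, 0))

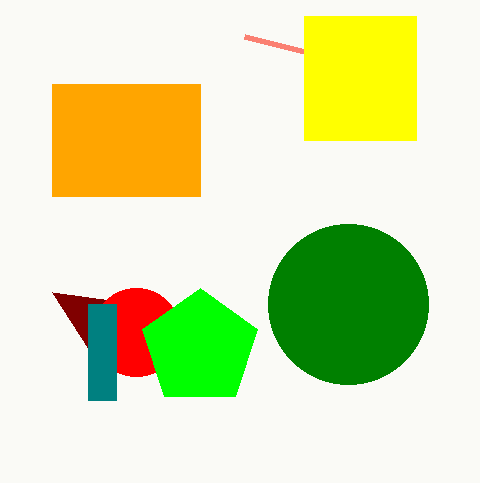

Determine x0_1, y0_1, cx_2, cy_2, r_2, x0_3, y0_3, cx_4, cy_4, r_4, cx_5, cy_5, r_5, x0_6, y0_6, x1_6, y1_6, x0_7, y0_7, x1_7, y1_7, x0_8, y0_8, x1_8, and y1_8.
x0_1 = 52, y0_1 = 292, cx_2 = 136, cy_2 = 332, r_2 = 44, x0_3 = 244, y0_3 = 36, cx_4 = 200, cy_4 = 348, r_4 = 60, cx_5 = 348, cy_5 = 304, r_5 = 80, x0_6 = 52, y0_6 = 84, x1_6 = 200, y1_6 = 196, x0_7 = 88, y0_7 = 304, x1_7 = 116, y1_7 = 400, x0_8 = 304, y0_8 = 16, x1_8 = 416, y1_8 = 140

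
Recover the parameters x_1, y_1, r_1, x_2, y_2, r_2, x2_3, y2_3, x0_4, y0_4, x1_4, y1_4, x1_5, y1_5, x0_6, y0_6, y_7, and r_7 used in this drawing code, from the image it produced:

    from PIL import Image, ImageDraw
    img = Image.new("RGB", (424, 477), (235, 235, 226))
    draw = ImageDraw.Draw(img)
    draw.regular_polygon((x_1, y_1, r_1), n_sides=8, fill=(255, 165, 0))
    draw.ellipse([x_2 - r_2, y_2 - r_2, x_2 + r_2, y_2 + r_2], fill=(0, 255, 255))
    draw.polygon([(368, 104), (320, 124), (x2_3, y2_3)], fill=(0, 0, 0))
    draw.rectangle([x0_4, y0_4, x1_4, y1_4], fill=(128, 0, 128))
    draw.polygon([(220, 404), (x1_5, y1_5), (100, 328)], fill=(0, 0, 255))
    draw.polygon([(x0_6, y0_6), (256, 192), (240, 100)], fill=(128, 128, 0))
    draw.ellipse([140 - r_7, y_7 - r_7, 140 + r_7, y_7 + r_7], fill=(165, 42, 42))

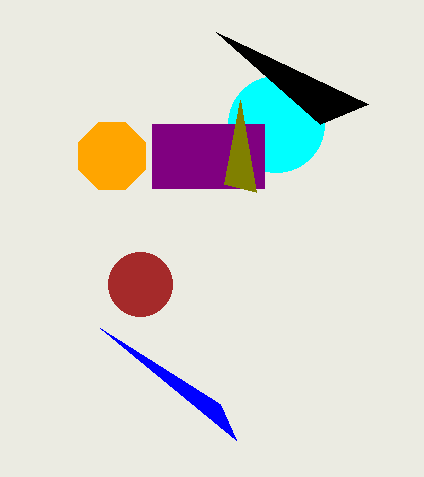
x_1 = 112; y_1 = 156; r_1 = 36; x_2 = 276; y_2 = 124; r_2 = 48; x2_3 = 216; y2_3 = 32; x0_4 = 152; y0_4 = 124; x1_4 = 264; y1_4 = 188; x1_5 = 236; y1_5 = 440; x0_6 = 224; y0_6 = 184; y_7 = 284; r_7 = 32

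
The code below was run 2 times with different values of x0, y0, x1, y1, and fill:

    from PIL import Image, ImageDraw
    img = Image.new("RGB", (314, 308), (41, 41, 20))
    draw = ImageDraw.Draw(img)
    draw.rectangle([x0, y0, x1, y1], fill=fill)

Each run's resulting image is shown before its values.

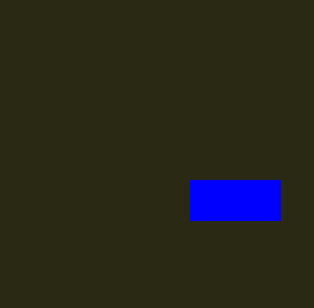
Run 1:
x0 = 190, y0 = 180, x1 = 280, y1 = 220, fill = 'blue'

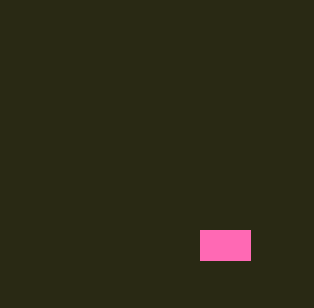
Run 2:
x0 = 200; y0 = 230; x1 = 250; y1 = 260; fill = 'hotpink'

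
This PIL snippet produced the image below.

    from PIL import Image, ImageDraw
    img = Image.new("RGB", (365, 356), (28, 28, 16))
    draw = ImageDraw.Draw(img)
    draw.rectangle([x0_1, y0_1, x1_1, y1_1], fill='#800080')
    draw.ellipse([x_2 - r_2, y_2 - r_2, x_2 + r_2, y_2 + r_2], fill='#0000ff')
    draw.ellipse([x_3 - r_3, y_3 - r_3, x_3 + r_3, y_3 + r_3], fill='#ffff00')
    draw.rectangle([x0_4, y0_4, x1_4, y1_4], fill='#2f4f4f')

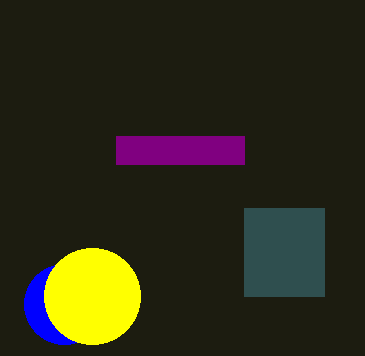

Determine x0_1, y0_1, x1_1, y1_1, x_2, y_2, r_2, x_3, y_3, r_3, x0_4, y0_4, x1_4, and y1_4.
x0_1 = 116, y0_1 = 136, x1_1 = 244, y1_1 = 164, x_2 = 64, y_2 = 304, r_2 = 40, x_3 = 92, y_3 = 296, r_3 = 48, x0_4 = 244, y0_4 = 208, x1_4 = 324, y1_4 = 296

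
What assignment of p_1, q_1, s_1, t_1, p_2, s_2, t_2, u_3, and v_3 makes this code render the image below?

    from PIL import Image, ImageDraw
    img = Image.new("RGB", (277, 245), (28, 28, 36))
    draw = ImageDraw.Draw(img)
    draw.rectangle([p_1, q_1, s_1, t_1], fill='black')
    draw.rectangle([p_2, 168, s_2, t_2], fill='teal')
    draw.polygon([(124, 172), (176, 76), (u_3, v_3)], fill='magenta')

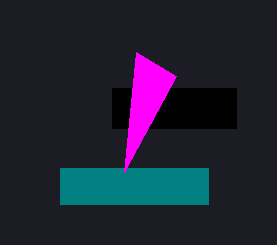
p_1 = 112, q_1 = 88, s_1 = 236, t_1 = 128, p_2 = 60, s_2 = 208, t_2 = 204, u_3 = 136, v_3 = 52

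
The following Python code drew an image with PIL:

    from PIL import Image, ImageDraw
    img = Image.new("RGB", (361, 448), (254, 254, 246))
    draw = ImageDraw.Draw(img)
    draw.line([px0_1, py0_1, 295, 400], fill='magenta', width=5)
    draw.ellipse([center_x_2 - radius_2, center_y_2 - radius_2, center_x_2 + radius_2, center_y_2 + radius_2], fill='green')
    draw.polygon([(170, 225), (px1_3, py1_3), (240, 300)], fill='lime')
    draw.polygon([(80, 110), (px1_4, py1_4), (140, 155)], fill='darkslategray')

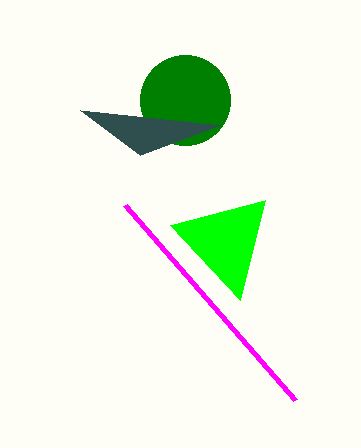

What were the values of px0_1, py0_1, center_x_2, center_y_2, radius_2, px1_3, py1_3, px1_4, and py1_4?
px0_1 = 125; py0_1 = 205; center_x_2 = 185; center_y_2 = 100; radius_2 = 45; px1_3 = 265; py1_3 = 200; px1_4 = 220; py1_4 = 125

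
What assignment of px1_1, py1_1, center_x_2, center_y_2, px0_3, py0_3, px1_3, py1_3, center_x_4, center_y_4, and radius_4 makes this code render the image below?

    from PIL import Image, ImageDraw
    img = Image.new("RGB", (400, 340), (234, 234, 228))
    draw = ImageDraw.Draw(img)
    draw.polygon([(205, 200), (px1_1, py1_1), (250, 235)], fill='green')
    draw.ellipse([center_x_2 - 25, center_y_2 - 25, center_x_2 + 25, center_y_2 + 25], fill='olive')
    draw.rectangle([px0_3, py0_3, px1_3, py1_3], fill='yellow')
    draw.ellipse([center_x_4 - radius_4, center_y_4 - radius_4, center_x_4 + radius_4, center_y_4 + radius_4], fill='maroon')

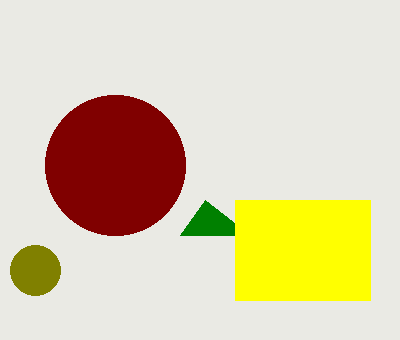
px1_1 = 180, py1_1 = 235, center_x_2 = 35, center_y_2 = 270, px0_3 = 235, py0_3 = 200, px1_3 = 370, py1_3 = 300, center_x_4 = 115, center_y_4 = 165, radius_4 = 70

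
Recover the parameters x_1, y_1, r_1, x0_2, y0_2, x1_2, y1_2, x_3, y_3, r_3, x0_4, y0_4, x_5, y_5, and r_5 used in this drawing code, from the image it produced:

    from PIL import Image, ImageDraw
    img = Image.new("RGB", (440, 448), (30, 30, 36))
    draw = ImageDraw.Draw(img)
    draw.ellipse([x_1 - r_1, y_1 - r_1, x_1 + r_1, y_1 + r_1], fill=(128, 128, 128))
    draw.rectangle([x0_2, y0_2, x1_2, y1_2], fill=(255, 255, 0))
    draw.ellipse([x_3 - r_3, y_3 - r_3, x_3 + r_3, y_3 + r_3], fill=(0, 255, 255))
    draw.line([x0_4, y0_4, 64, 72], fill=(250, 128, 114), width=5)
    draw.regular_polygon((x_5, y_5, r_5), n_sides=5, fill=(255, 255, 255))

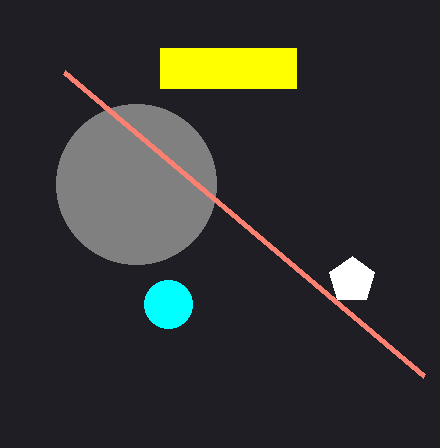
x_1 = 136; y_1 = 184; r_1 = 80; x0_2 = 160; y0_2 = 48; x1_2 = 296; y1_2 = 88; x_3 = 168; y_3 = 304; r_3 = 24; x0_4 = 424; y0_4 = 376; x_5 = 352; y_5 = 280; r_5 = 24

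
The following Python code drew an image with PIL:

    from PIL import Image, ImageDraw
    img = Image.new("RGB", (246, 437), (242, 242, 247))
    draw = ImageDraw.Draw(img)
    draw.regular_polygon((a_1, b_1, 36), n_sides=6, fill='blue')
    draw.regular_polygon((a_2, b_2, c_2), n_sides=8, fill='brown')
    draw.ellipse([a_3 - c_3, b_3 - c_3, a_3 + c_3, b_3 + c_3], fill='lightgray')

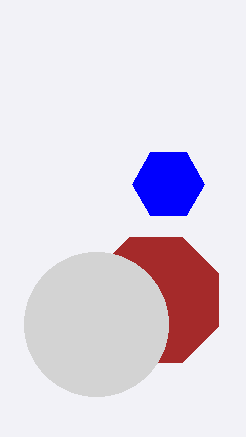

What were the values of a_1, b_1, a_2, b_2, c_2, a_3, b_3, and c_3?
a_1 = 168; b_1 = 184; a_2 = 156; b_2 = 300; c_2 = 68; a_3 = 96; b_3 = 324; c_3 = 72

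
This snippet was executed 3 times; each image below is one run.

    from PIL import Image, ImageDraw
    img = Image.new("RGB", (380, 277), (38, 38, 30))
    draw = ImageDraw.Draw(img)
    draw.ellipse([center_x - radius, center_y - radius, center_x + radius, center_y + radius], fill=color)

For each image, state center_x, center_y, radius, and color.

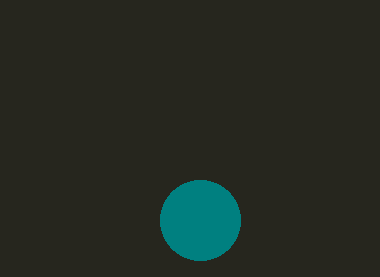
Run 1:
center_x = 200, center_y = 220, radius = 40, color = 'teal'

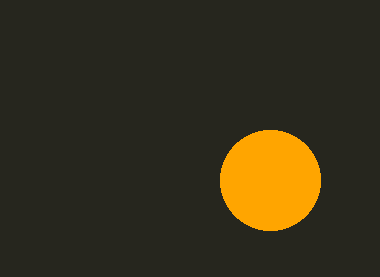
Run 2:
center_x = 270; center_y = 180; radius = 50; color = 'orange'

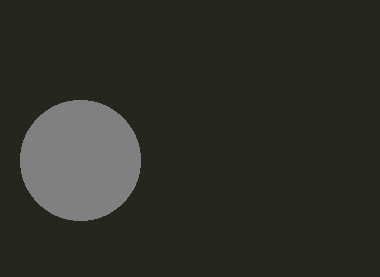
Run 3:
center_x = 80, center_y = 160, radius = 60, color = 'gray'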